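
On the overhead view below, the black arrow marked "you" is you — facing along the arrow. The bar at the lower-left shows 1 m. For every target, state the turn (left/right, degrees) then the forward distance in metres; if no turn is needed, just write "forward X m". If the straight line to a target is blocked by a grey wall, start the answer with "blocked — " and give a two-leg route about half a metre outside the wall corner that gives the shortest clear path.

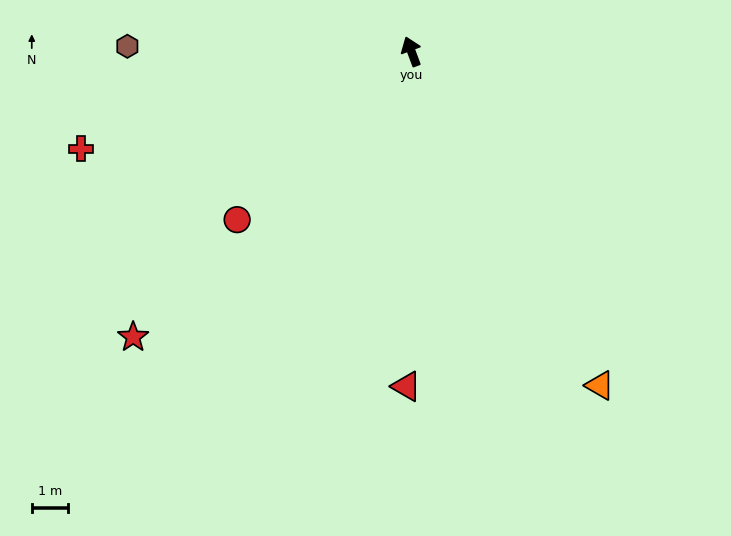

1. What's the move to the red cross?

turn left 86°, forward 9.6 m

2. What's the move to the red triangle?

turn left 159°, forward 9.3 m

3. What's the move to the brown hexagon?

turn left 69°, forward 7.9 m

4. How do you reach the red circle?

turn left 114°, forward 6.7 m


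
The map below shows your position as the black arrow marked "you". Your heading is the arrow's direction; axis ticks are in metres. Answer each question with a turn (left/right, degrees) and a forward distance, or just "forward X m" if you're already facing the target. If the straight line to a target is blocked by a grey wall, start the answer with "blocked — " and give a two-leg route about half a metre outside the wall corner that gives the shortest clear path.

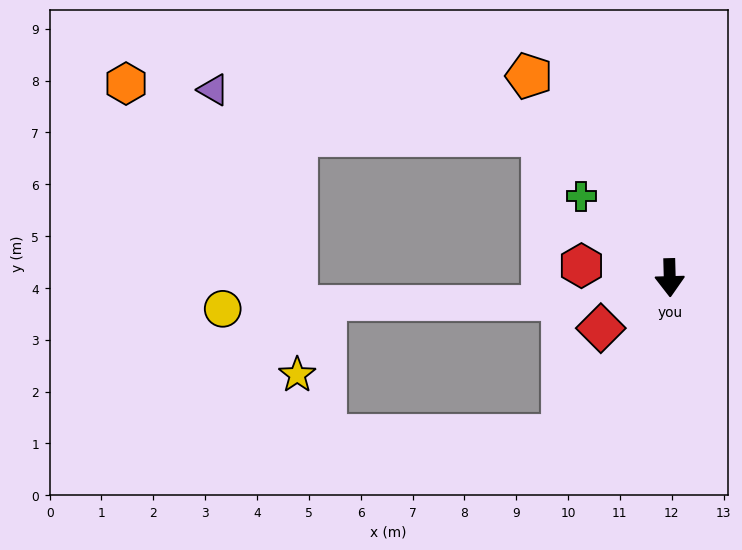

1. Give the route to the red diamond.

turn right 55°, forward 1.6 m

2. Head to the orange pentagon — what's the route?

turn right 147°, forward 4.7 m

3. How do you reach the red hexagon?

turn right 99°, forward 1.7 m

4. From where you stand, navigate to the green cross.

turn right 134°, forward 2.3 m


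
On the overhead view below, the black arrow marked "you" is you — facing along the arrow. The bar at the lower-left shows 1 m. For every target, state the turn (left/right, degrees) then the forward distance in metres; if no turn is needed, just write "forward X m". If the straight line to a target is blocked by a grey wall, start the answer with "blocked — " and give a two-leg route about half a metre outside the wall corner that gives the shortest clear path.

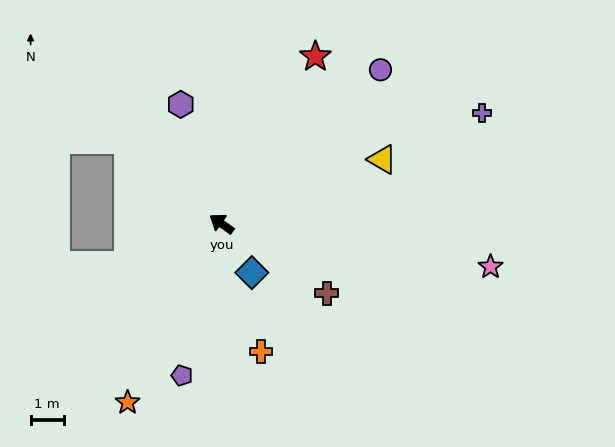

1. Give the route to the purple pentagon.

turn left 111°, forward 4.7 m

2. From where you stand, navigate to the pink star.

turn right 154°, forward 8.2 m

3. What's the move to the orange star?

turn left 97°, forward 6.1 m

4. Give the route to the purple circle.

turn right 101°, forward 6.6 m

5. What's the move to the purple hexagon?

turn right 36°, forward 3.8 m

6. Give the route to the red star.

turn right 84°, forward 5.8 m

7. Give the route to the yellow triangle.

turn right 123°, forward 5.2 m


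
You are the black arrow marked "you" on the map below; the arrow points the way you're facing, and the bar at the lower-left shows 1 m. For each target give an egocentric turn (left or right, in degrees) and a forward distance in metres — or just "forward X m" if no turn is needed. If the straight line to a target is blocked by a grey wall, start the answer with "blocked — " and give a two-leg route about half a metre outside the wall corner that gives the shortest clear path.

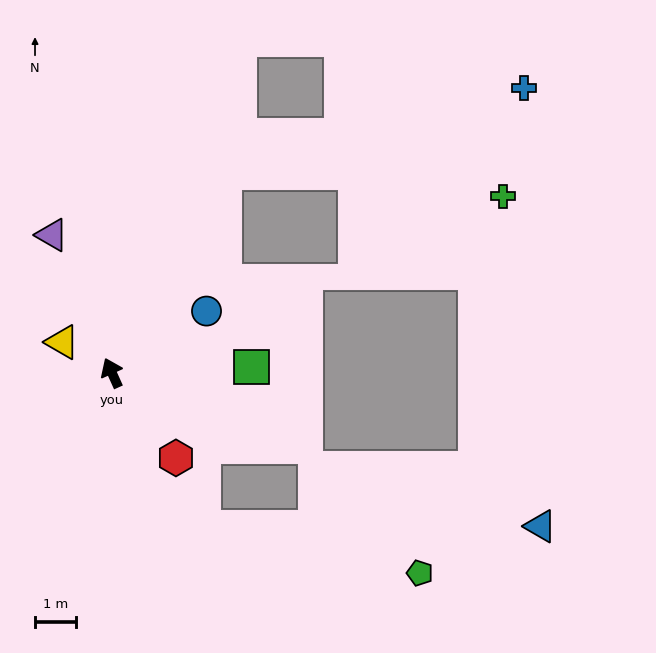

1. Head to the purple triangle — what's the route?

forward 3.7 m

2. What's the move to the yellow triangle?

turn left 34°, forward 1.4 m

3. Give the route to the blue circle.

turn right 81°, forward 2.8 m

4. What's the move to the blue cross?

blocked — turn right 54°, forward 5.6 m, then turn right 44°, forward 7.6 m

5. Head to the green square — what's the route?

turn right 112°, forward 3.4 m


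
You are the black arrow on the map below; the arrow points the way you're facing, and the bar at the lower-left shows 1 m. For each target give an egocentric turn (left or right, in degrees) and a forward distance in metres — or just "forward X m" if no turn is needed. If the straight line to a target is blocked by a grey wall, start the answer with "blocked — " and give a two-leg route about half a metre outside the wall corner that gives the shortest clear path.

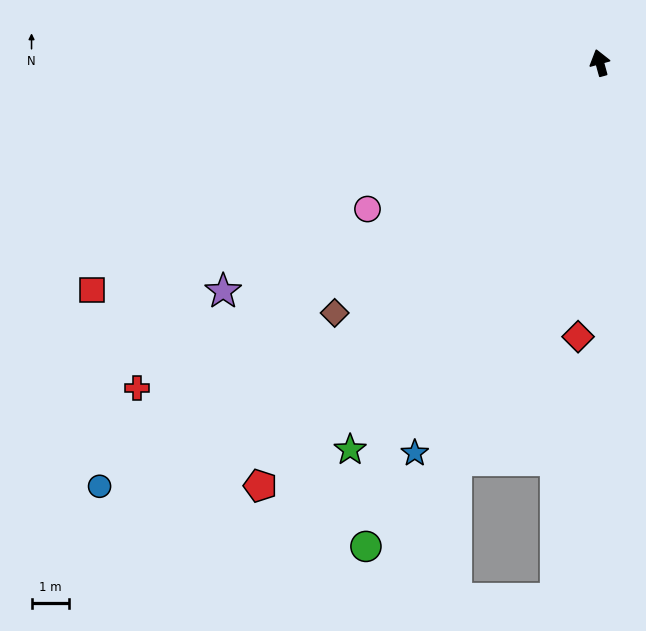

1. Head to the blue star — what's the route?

turn left 139°, forward 11.7 m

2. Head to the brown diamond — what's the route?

turn left 118°, forward 9.8 m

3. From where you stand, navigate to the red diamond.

turn left 160°, forward 7.4 m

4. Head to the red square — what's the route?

turn left 99°, forward 15.0 m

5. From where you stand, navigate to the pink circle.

turn left 107°, forward 7.4 m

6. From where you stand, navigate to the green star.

turn left 132°, forward 12.4 m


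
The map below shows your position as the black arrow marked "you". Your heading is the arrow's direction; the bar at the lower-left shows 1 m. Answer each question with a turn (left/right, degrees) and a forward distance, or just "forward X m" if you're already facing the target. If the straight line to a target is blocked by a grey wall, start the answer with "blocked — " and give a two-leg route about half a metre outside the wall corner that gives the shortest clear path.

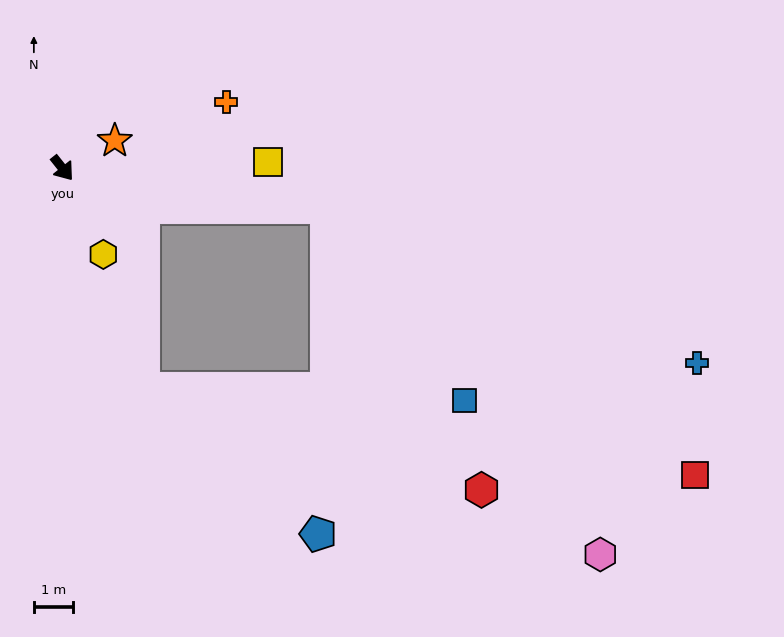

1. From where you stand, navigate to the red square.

blocked — turn left 43°, forward 6.9 m, then turn right 28°, forward 11.7 m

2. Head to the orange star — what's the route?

turn left 79°, forward 1.5 m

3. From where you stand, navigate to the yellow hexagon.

turn right 13°, forward 2.4 m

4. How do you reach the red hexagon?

blocked — turn left 43°, forward 6.9 m, then turn right 53°, forward 8.2 m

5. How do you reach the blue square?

blocked — turn left 43°, forward 6.9 m, then turn right 46°, forward 6.1 m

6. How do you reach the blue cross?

blocked — turn left 43°, forward 6.9 m, then turn right 14°, forward 10.3 m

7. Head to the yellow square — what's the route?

turn left 53°, forward 5.3 m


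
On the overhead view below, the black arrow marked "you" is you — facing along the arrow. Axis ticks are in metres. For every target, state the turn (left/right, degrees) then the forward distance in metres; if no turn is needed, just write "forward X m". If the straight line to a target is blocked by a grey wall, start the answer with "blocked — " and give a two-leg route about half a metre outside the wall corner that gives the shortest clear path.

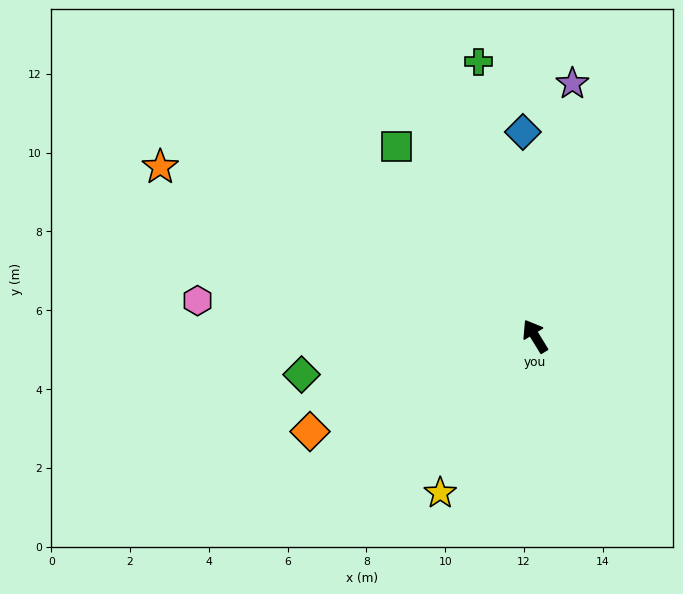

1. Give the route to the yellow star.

turn left 117°, forward 4.7 m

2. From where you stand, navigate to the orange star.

turn left 34°, forward 10.4 m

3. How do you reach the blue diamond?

turn right 28°, forward 5.2 m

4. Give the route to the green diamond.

turn left 68°, forward 6.0 m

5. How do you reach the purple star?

turn right 40°, forward 6.5 m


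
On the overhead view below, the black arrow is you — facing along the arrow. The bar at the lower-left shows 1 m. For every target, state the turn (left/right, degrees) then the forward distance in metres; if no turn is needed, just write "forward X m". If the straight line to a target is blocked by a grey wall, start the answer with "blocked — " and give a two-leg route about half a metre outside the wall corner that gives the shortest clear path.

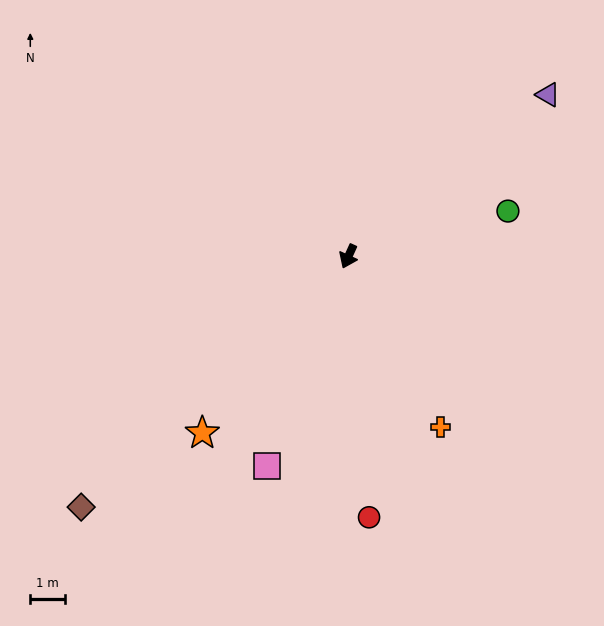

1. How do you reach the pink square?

turn left 3°, forward 6.5 m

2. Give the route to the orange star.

turn right 15°, forward 6.6 m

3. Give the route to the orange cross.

turn left 53°, forward 5.6 m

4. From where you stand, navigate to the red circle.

turn left 29°, forward 7.5 m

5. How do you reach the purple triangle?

turn left 153°, forward 7.4 m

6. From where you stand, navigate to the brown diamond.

turn right 22°, forward 10.5 m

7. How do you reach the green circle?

turn left 130°, forward 4.8 m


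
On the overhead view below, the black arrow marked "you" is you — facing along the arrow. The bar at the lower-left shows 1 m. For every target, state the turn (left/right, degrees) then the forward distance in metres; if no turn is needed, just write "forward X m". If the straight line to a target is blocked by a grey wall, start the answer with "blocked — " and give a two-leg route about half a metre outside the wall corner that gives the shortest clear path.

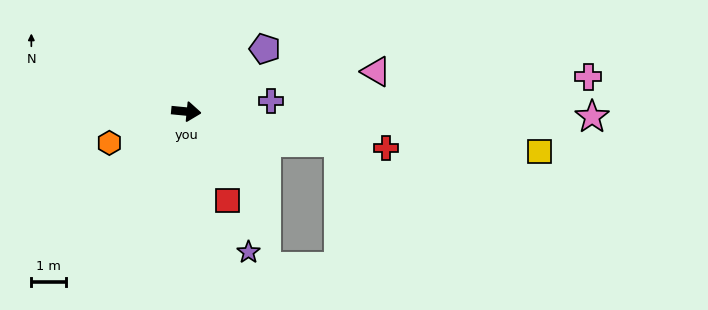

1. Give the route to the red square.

turn right 60°, forward 2.8 m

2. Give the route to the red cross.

turn right 5°, forward 5.8 m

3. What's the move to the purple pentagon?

turn left 44°, forward 2.9 m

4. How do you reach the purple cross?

turn left 13°, forward 2.4 m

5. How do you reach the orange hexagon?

turn right 152°, forward 2.4 m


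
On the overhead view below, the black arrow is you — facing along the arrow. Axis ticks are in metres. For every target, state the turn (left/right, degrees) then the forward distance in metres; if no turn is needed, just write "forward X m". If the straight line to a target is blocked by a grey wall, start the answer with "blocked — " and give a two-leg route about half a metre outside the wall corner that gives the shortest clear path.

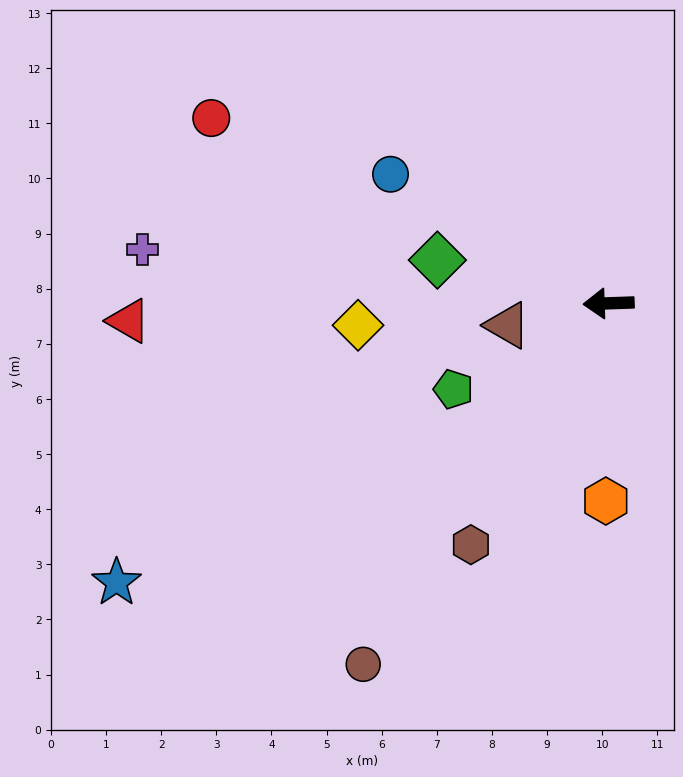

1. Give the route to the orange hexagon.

turn left 87°, forward 3.6 m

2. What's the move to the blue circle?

turn right 33°, forward 4.6 m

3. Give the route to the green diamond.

turn right 16°, forward 3.2 m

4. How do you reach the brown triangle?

turn left 10°, forward 1.9 m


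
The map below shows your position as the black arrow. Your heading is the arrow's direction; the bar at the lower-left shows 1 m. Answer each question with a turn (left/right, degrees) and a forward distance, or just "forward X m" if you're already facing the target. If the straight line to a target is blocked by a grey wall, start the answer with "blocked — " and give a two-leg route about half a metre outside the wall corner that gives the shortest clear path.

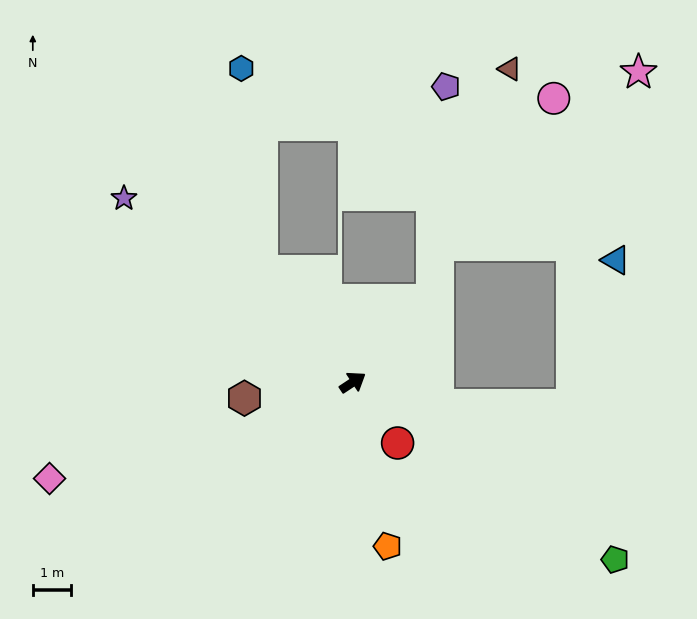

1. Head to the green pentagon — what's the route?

turn right 68°, forward 8.4 m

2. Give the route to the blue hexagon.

blocked — turn left 96°, forward 3.8 m, then turn right 34°, forward 5.4 m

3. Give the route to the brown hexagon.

turn left 155°, forward 2.9 m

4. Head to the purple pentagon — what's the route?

blocked — turn left 12°, forward 3.0 m, then turn left 41°, forward 5.7 m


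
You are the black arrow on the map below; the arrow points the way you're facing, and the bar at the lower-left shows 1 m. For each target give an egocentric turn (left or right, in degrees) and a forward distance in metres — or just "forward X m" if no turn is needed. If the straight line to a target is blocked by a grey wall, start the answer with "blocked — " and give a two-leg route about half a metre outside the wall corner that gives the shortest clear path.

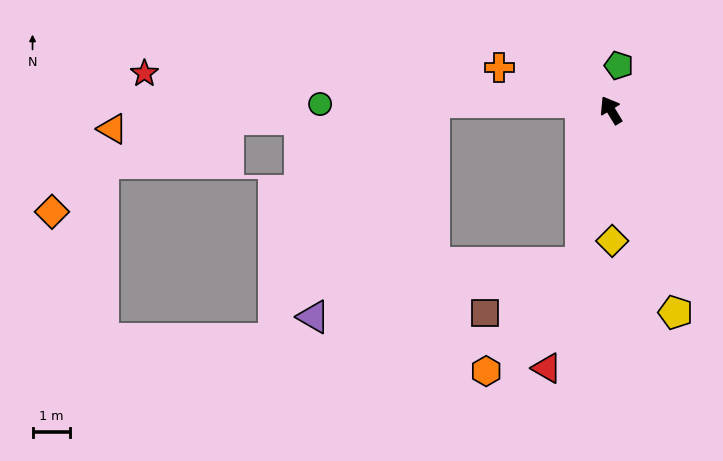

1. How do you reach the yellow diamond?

turn left 149°, forward 3.5 m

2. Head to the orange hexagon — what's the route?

blocked — turn left 138°, forward 4.2 m, then turn right 30°, forward 3.9 m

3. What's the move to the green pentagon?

turn right 41°, forward 1.2 m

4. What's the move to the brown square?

blocked — turn left 138°, forward 4.2 m, then turn right 52°, forward 2.9 m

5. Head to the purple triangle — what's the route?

blocked — turn left 138°, forward 4.2 m, then turn right 68°, forward 7.3 m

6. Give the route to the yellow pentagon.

turn left 166°, forward 5.7 m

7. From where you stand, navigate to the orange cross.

turn left 38°, forward 3.2 m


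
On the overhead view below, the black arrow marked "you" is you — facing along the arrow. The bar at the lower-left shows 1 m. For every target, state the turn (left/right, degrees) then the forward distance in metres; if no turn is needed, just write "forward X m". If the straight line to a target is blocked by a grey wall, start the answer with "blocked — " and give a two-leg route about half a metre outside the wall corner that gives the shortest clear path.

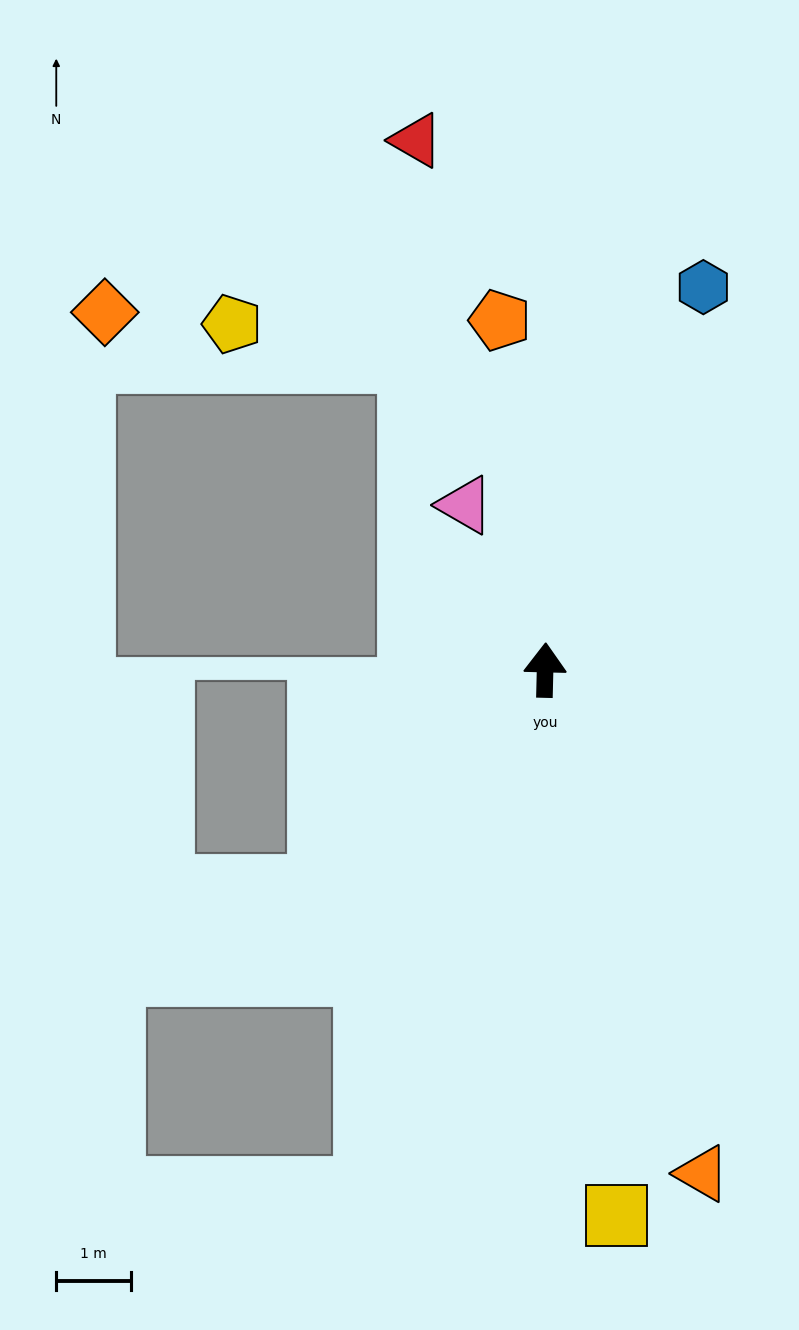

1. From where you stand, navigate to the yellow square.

turn right 171°, forward 7.3 m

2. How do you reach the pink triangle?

turn left 27°, forward 2.4 m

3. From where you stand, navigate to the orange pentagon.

turn left 9°, forward 4.7 m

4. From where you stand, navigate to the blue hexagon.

turn right 21°, forward 5.5 m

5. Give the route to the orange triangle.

turn right 161°, forward 7.0 m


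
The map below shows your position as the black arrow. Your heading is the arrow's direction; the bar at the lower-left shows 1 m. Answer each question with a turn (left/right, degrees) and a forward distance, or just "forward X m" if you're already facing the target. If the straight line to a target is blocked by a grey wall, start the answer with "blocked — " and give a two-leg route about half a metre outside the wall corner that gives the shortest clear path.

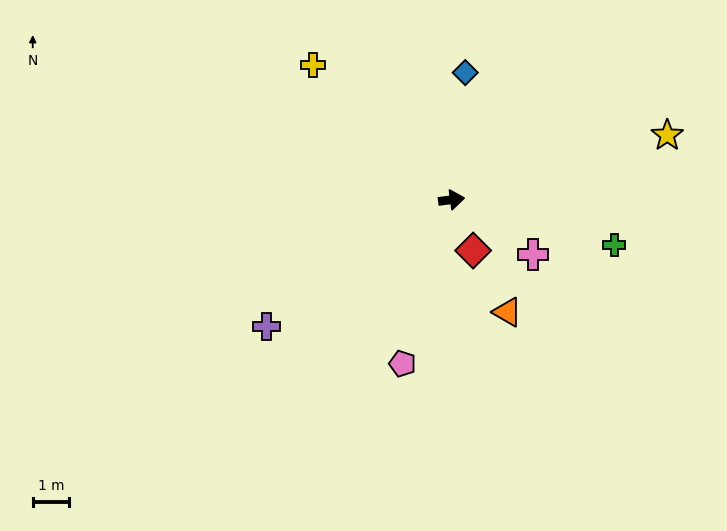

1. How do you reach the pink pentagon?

turn right 114°, forward 4.7 m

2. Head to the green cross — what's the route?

turn right 23°, forward 4.7 m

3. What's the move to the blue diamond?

turn left 76°, forward 3.5 m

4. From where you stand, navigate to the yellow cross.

turn left 128°, forward 5.3 m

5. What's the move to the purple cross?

turn right 153°, forward 6.2 m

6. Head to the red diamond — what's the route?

turn right 74°, forward 1.5 m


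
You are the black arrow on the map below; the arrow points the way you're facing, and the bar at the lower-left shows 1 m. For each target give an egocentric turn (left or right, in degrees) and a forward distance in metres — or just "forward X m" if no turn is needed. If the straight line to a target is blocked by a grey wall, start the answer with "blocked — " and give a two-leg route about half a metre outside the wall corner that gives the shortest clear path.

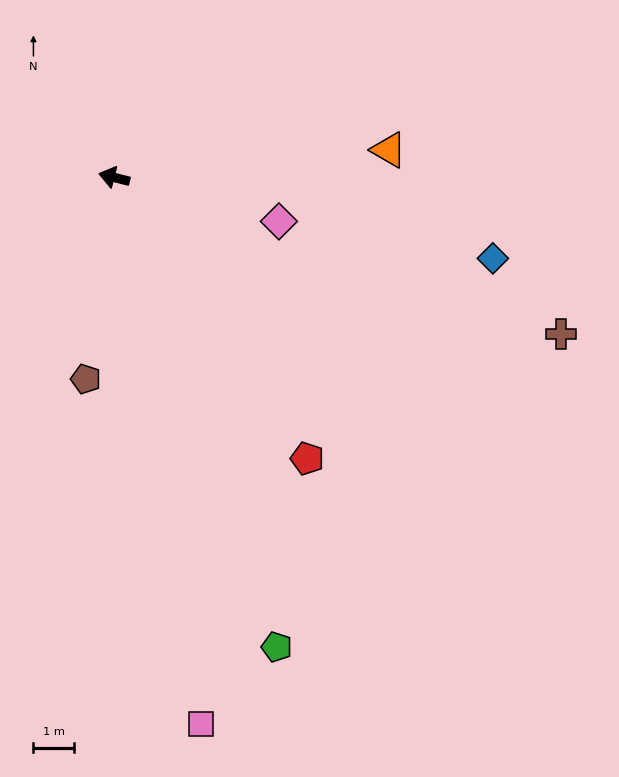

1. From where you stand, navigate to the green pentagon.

turn left 123°, forward 12.3 m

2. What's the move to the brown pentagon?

turn left 96°, forward 5.0 m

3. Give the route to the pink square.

turn left 113°, forward 13.7 m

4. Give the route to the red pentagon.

turn left 139°, forward 8.4 m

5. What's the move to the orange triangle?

turn right 160°, forward 6.8 m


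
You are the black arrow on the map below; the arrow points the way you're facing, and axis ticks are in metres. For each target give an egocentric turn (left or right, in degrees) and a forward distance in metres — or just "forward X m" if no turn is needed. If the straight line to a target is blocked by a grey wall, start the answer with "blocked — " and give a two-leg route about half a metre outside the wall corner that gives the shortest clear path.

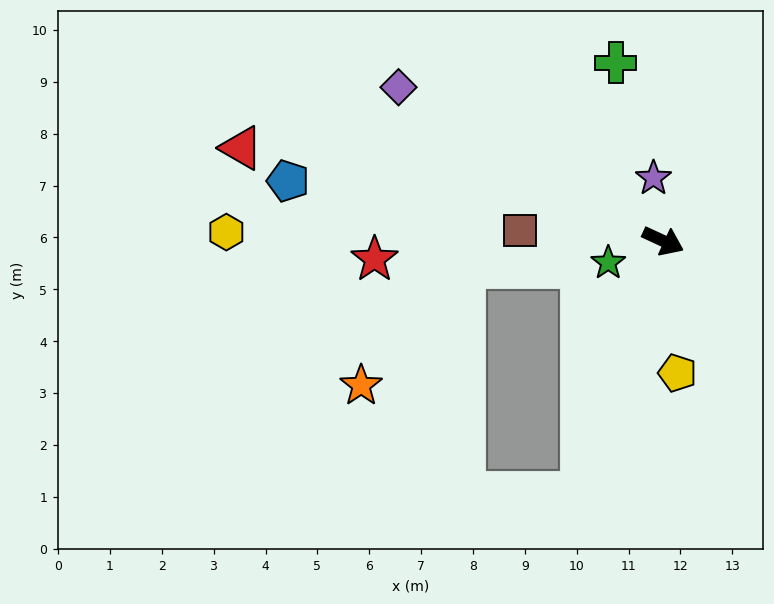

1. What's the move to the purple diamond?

turn left 175°, forward 5.9 m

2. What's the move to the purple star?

turn left 124°, forward 1.2 m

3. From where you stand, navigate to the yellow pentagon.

turn right 59°, forward 2.6 m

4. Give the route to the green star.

turn right 134°, forward 1.1 m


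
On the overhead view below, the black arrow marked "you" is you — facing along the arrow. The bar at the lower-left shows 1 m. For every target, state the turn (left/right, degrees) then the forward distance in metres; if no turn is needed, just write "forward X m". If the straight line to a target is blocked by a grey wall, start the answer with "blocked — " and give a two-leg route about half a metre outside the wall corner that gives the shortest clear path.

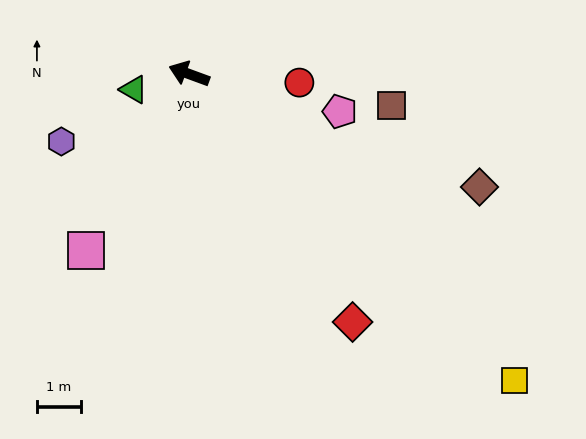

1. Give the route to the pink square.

turn left 80°, forward 4.6 m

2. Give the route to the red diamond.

turn left 144°, forward 6.7 m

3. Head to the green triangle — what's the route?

turn left 36°, forward 1.3 m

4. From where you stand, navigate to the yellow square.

turn left 157°, forward 10.1 m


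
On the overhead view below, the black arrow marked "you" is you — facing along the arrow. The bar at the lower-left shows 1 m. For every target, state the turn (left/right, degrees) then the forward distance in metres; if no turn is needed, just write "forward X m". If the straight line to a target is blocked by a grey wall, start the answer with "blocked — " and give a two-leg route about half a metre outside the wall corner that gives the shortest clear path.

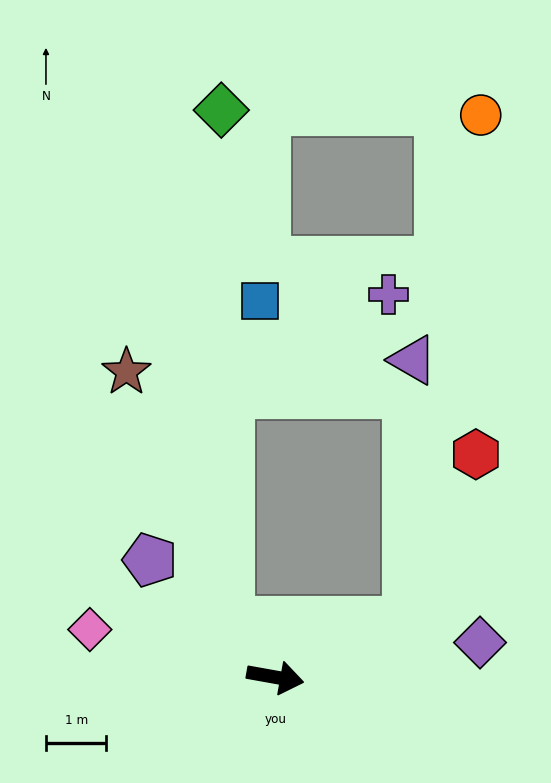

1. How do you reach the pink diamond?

turn left 176°, forward 3.2 m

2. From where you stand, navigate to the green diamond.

blocked — turn left 140°, forward 1.2 m, then turn right 39°, forward 8.5 m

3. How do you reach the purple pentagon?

turn left 147°, forward 2.8 m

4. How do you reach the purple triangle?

blocked — turn left 33°, forward 2.4 m, then turn left 66°, forward 4.3 m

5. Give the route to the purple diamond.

turn left 20°, forward 3.4 m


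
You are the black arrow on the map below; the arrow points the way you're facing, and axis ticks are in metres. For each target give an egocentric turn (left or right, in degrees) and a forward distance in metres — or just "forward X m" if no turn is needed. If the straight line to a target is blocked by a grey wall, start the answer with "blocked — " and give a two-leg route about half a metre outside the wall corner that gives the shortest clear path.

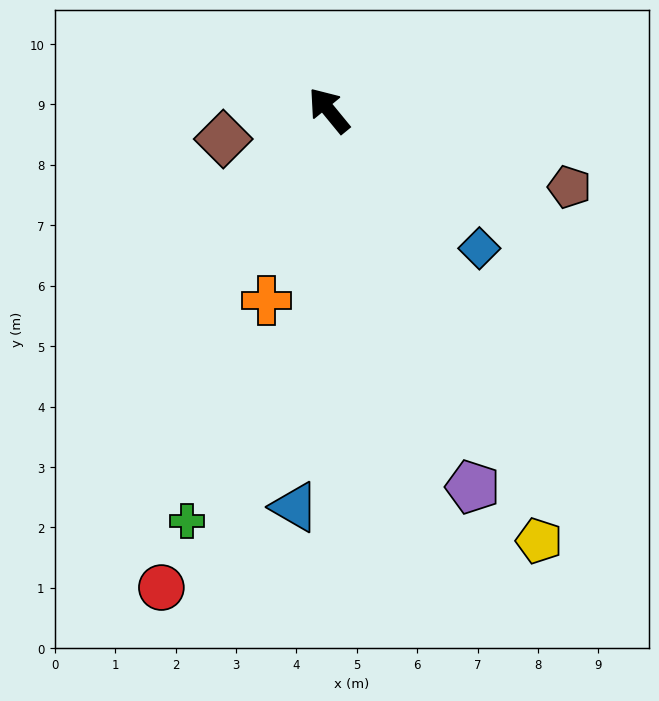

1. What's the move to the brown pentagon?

turn right 147°, forward 4.2 m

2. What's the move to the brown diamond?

turn left 66°, forward 1.8 m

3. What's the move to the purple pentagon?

turn left 162°, forward 6.7 m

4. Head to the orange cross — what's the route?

turn left 122°, forward 3.3 m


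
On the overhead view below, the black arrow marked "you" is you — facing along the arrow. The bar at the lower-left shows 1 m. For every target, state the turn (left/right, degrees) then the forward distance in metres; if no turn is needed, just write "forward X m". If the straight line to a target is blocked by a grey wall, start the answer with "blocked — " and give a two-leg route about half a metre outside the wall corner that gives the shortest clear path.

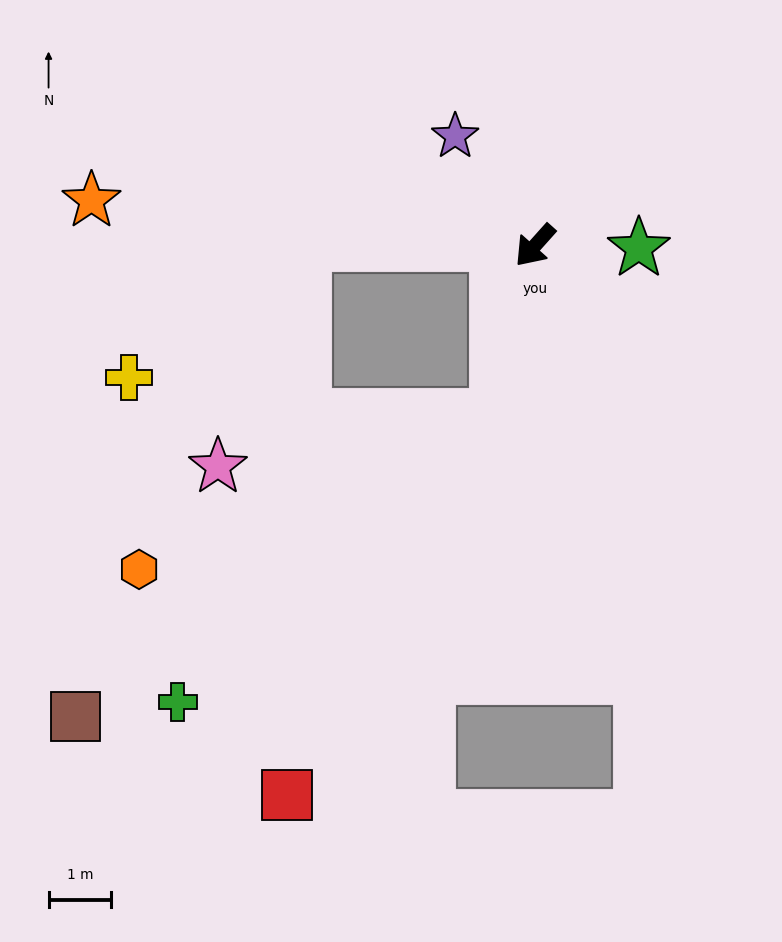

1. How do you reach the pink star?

blocked — turn left 29°, forward 2.8 m, then turn right 67°, forward 4.5 m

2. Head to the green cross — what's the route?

blocked — turn left 29°, forward 2.8 m, then turn right 35°, forward 6.8 m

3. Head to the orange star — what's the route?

turn right 54°, forward 7.1 m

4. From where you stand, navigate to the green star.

turn left 130°, forward 1.7 m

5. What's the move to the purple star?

turn right 102°, forward 2.2 m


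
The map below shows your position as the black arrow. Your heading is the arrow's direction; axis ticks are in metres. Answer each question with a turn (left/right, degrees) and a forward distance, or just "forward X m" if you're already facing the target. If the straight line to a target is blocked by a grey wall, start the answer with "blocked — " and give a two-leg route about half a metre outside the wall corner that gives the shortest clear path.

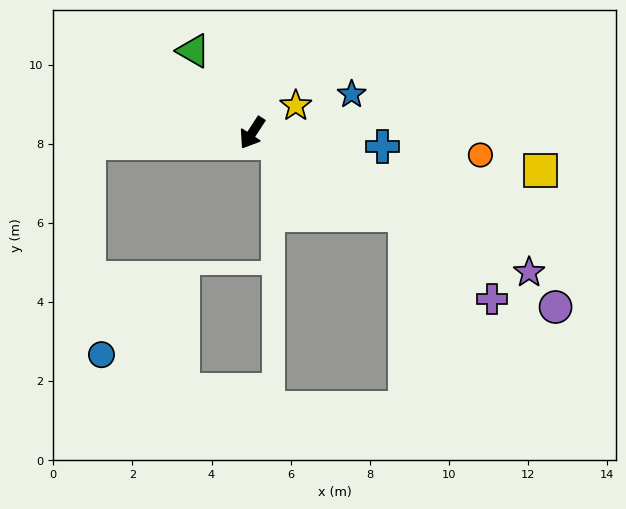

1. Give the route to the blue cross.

turn left 117°, forward 3.3 m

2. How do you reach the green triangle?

turn right 111°, forward 2.6 m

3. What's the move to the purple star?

turn left 96°, forward 7.8 m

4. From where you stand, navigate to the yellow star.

turn left 155°, forward 1.3 m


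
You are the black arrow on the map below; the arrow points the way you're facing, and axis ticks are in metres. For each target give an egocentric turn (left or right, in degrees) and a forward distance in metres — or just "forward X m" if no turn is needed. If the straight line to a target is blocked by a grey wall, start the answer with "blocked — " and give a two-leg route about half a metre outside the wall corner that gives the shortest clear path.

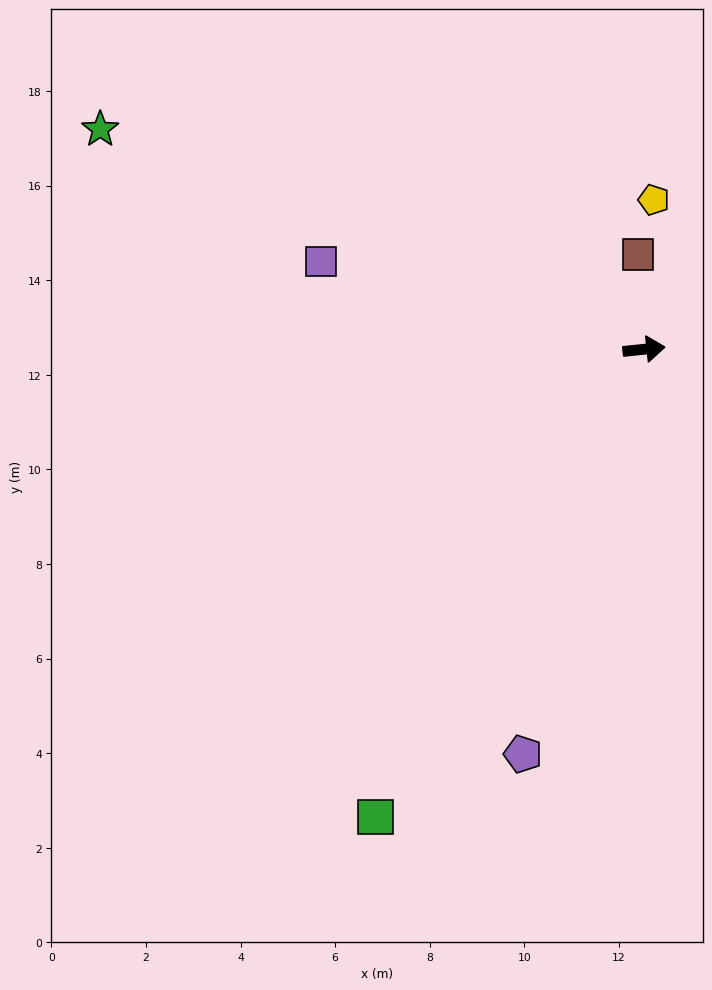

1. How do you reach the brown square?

turn left 88°, forward 2.0 m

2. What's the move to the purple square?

turn left 159°, forward 7.1 m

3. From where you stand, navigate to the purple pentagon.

turn right 113°, forward 8.9 m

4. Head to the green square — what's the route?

turn right 126°, forward 11.4 m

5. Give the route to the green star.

turn left 152°, forward 12.4 m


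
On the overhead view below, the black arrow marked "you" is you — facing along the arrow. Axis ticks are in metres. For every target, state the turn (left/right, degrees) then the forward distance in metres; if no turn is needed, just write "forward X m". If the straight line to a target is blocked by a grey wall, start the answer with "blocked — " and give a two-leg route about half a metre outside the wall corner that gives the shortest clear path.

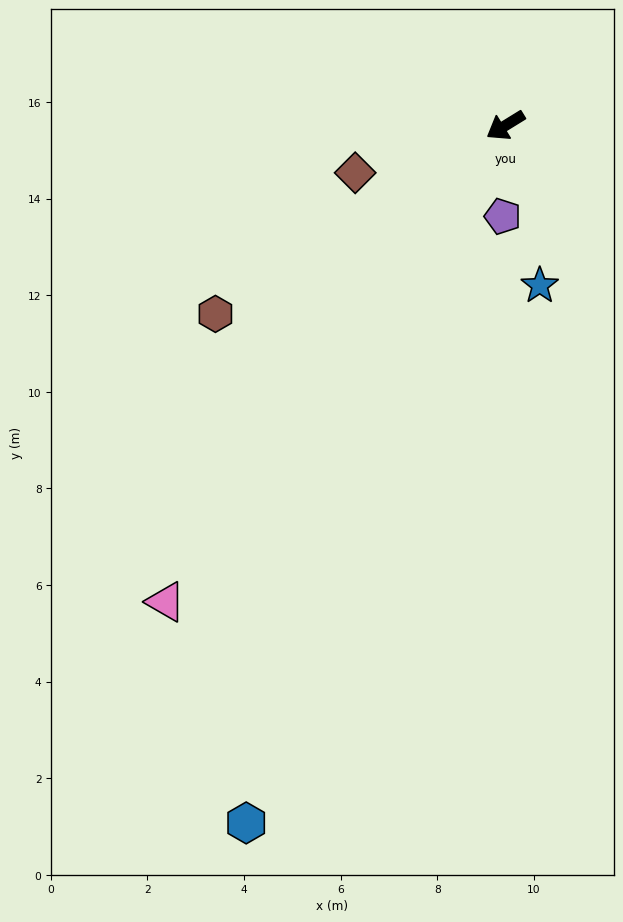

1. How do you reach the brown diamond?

turn right 14°, forward 3.3 m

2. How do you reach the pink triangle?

turn left 23°, forward 12.1 m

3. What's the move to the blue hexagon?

turn left 38°, forward 15.4 m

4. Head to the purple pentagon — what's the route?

turn left 57°, forward 1.9 m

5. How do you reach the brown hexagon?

forward 7.2 m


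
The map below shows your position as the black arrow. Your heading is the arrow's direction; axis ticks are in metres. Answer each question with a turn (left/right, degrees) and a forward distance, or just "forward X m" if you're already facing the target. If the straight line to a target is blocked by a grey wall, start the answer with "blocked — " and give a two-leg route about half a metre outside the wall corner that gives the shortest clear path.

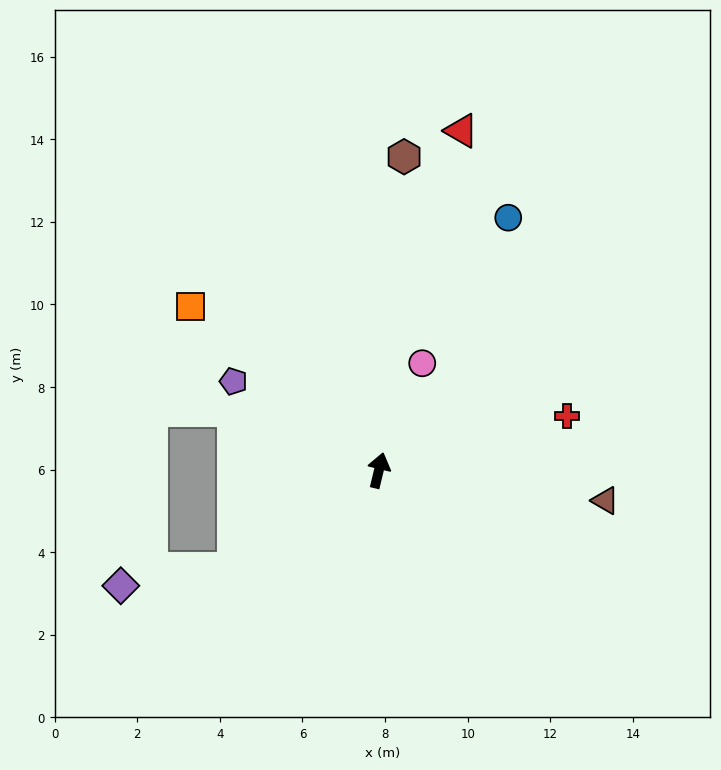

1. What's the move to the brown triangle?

turn right 84°, forward 5.5 m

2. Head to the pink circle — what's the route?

turn right 8°, forward 2.8 m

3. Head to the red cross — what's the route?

turn right 60°, forward 4.7 m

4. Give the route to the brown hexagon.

turn left 9°, forward 7.6 m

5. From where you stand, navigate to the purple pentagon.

turn left 72°, forward 4.1 m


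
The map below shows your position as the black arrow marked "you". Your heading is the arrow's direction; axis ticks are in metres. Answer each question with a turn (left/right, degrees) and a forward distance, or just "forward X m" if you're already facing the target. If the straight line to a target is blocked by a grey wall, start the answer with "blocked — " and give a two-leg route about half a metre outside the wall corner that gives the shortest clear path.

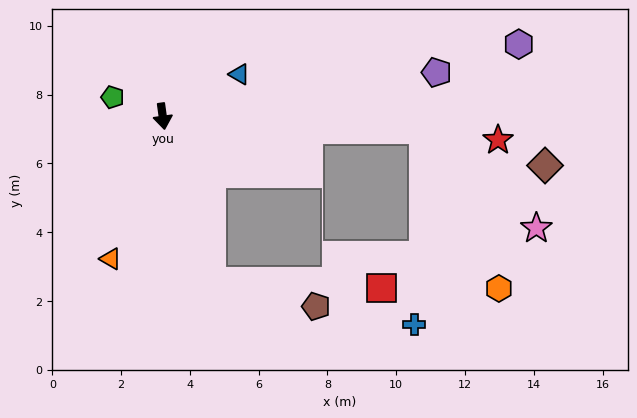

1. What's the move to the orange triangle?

turn right 28°, forward 4.4 m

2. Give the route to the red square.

blocked — turn left 9°, forward 5.0 m, then turn left 71°, forward 4.9 m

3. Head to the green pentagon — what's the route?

turn right 119°, forward 1.6 m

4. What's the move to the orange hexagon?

blocked — turn left 79°, forward 7.6 m, then turn right 61°, forward 5.1 m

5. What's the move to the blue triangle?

turn left 111°, forward 2.5 m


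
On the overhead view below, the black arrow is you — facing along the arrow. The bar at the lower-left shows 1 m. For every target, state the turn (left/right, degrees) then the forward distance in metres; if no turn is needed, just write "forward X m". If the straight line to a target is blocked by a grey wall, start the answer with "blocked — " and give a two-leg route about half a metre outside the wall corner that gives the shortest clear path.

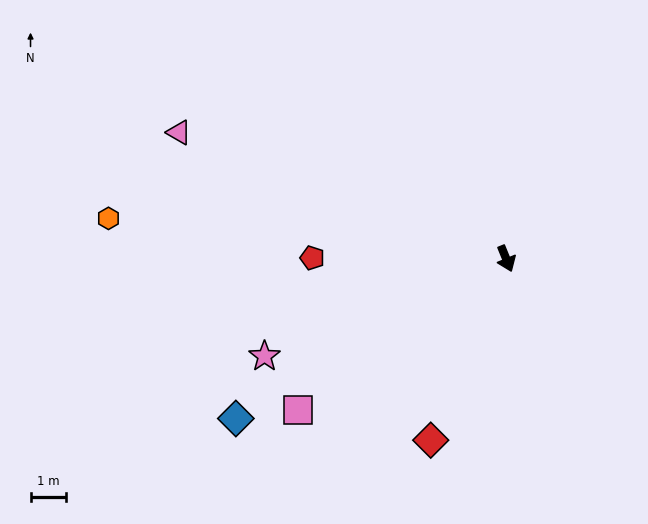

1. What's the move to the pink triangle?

turn right 133°, forward 9.9 m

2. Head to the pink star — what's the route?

turn right 90°, forward 7.4 m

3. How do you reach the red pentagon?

turn right 112°, forward 5.5 m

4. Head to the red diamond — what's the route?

turn right 45°, forward 5.6 m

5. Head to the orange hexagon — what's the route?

turn right 118°, forward 11.3 m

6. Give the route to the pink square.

turn right 76°, forward 7.3 m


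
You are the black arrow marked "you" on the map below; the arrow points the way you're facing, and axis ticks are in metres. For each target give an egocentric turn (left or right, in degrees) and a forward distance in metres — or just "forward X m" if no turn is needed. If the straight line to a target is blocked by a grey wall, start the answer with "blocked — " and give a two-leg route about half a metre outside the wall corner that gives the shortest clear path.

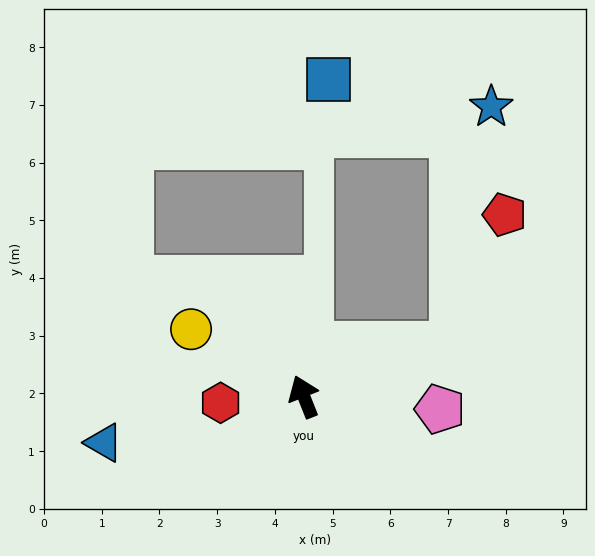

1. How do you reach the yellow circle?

turn left 38°, forward 2.3 m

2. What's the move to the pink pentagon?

turn right 117°, forward 2.4 m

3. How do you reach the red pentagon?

blocked — turn right 93°, forward 2.7 m, then turn left 50°, forward 2.4 m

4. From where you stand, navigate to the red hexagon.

turn left 73°, forward 1.4 m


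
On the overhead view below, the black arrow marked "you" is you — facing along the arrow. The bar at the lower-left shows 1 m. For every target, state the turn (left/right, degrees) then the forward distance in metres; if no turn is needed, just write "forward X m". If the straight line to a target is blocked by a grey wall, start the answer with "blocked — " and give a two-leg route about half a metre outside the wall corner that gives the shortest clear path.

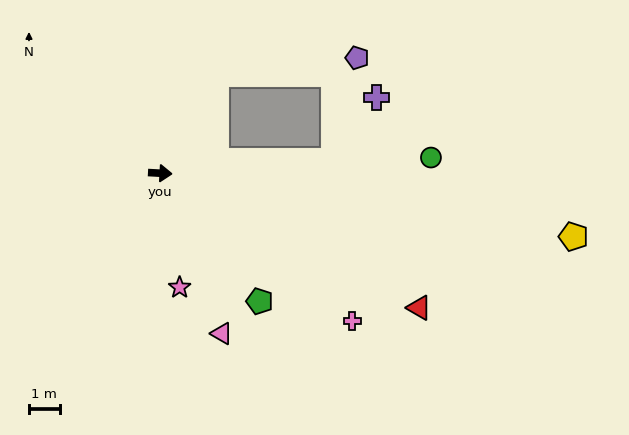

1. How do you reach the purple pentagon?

blocked — turn left 64°, forward 3.7 m, then turn right 54°, forward 4.7 m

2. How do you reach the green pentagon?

turn right 49°, forward 5.3 m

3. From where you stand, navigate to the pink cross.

turn right 34°, forward 7.9 m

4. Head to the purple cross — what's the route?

blocked — turn left 7°, forward 5.7 m, then turn left 52°, forward 2.5 m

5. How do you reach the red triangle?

turn right 24°, forward 9.6 m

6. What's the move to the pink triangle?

turn right 66°, forward 5.6 m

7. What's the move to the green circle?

turn left 6°, forward 8.9 m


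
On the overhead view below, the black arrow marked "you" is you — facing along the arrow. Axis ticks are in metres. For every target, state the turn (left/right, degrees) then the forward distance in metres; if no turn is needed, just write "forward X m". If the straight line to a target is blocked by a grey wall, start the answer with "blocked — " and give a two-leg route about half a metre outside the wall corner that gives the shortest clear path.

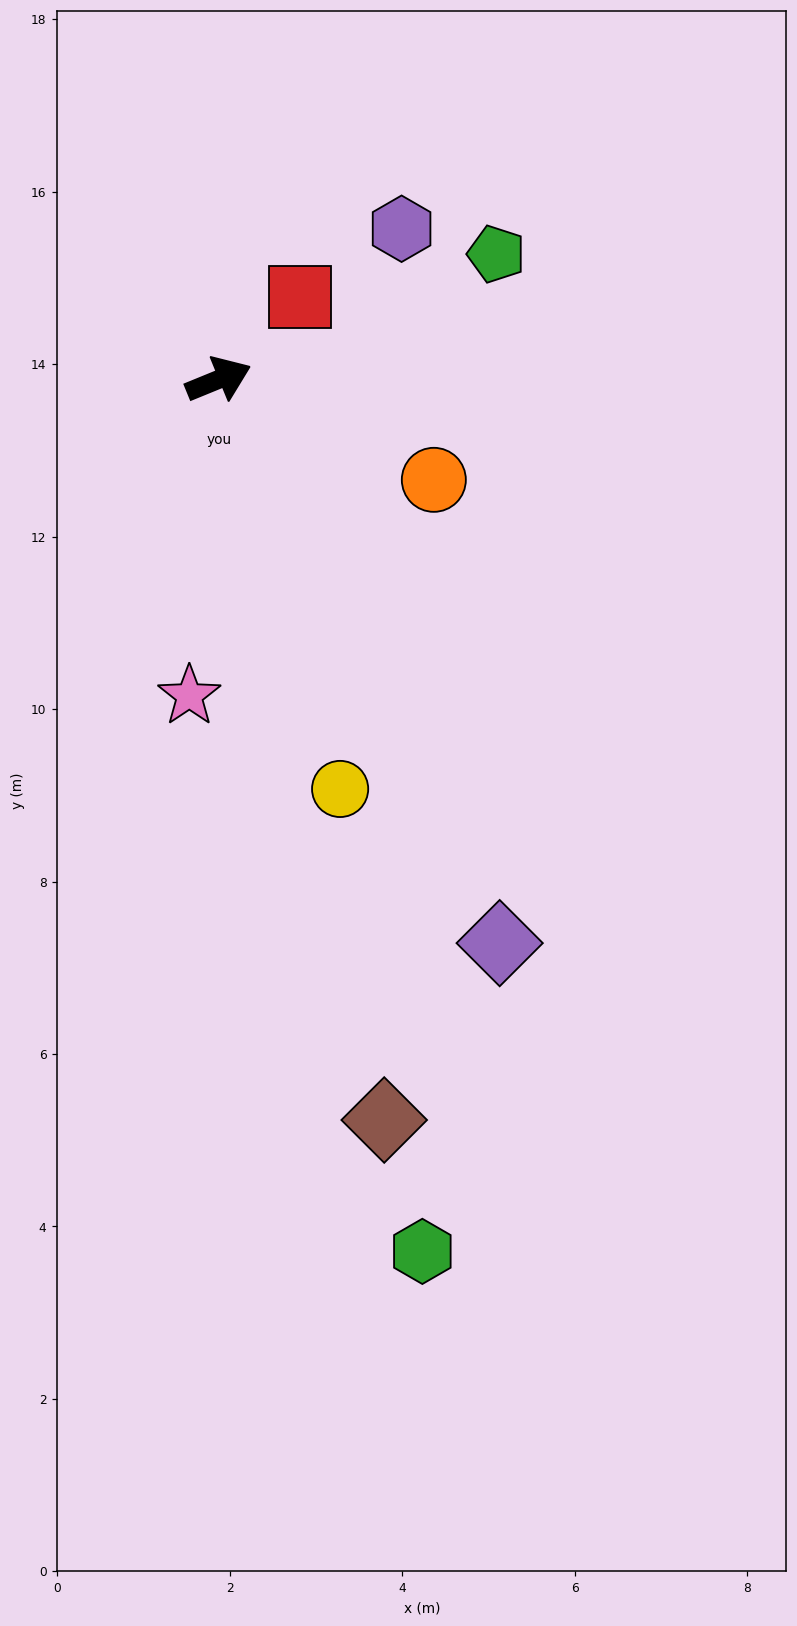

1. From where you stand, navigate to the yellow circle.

turn right 96°, forward 5.0 m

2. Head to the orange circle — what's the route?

turn right 47°, forward 2.8 m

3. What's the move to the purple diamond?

turn right 86°, forward 7.3 m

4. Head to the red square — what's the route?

turn left 23°, forward 1.3 m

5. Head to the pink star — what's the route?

turn right 118°, forward 3.7 m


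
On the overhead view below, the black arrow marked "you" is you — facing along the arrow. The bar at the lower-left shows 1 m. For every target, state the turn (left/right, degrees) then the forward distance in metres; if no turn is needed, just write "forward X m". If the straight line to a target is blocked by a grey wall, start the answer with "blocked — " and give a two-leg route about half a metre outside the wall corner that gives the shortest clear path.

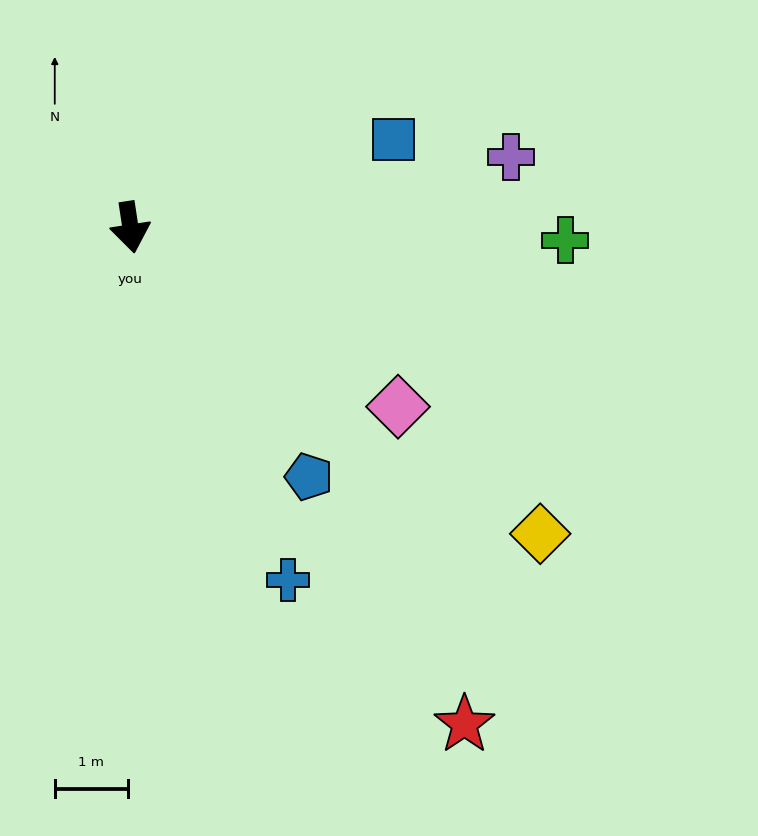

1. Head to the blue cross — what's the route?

turn left 15°, forward 5.3 m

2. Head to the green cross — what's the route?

turn left 80°, forward 5.9 m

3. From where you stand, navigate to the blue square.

turn left 100°, forward 3.8 m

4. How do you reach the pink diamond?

turn left 48°, forward 4.4 m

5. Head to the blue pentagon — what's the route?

turn left 27°, forward 4.2 m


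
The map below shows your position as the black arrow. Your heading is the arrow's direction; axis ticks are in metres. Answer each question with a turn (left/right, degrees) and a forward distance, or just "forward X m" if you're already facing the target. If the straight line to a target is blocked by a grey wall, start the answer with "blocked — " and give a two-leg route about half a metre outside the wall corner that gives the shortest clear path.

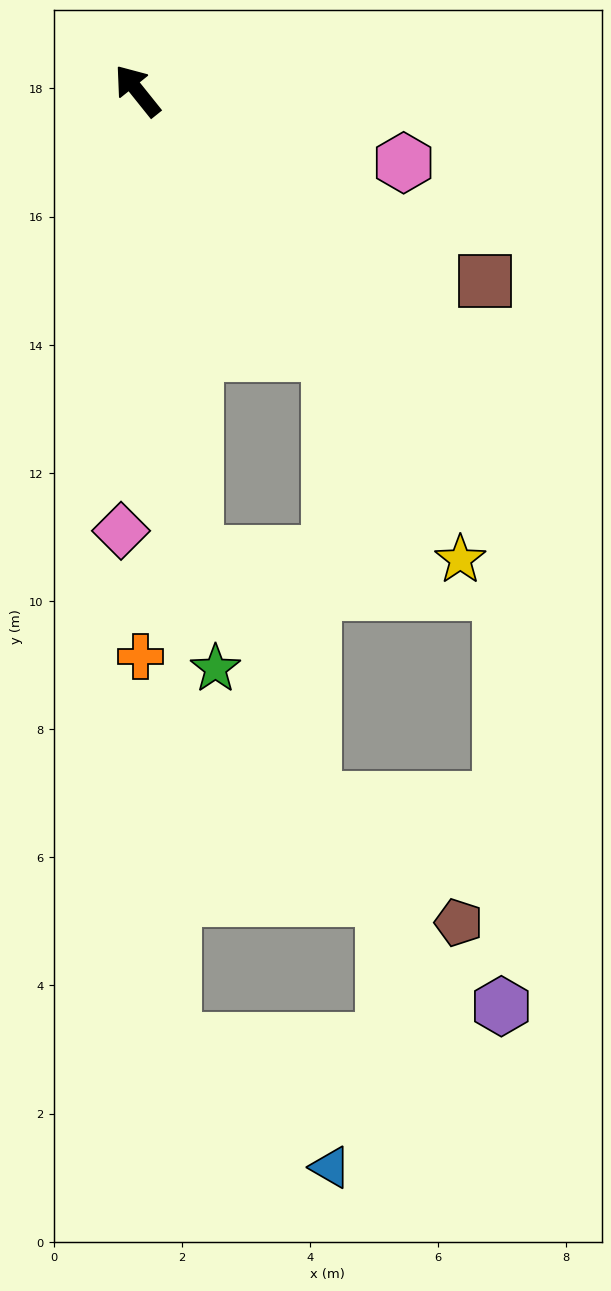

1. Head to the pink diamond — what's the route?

turn left 139°, forward 6.9 m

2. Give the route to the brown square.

turn right 157°, forward 6.2 m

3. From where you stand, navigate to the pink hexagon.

turn right 144°, forward 4.3 m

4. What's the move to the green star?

turn left 149°, forward 9.1 m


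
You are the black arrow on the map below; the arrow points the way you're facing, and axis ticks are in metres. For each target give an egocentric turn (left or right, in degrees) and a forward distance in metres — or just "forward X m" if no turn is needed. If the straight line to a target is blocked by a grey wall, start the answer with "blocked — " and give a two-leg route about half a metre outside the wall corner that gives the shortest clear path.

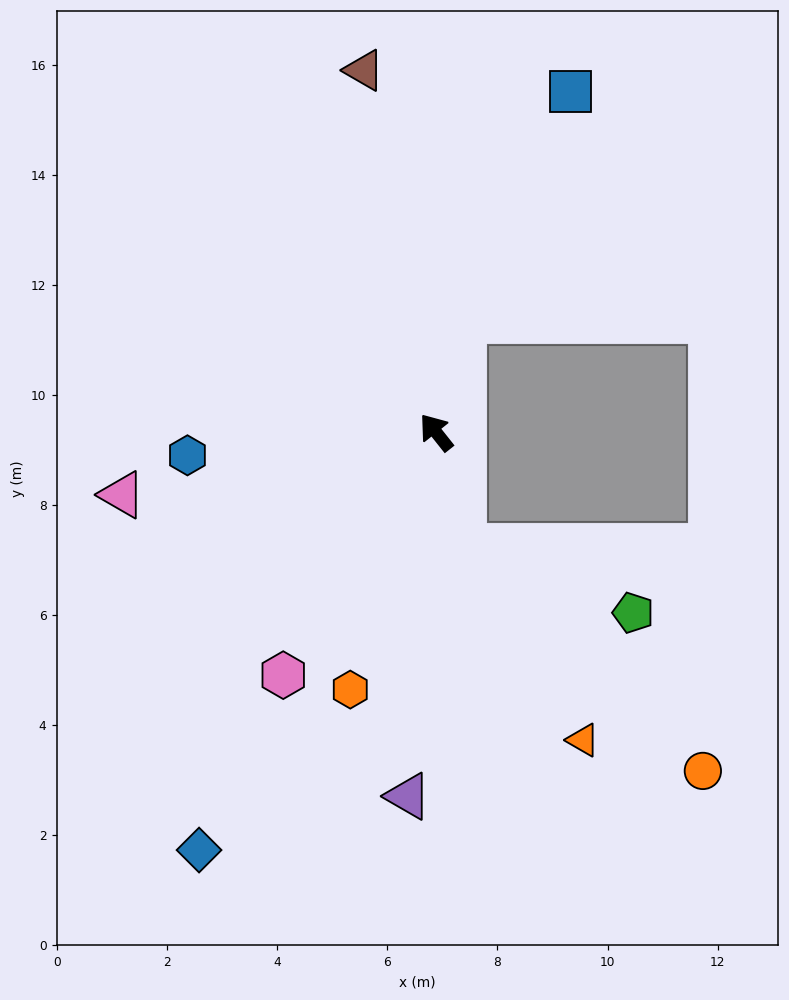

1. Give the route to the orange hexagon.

turn left 123°, forward 4.9 m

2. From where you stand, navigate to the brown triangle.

turn right 27°, forward 6.7 m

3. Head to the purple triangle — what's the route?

turn left 137°, forward 6.6 m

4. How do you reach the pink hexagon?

turn left 109°, forward 5.2 m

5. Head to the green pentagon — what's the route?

blocked — turn left 155°, forward 2.1 m, then turn left 55°, forward 3.3 m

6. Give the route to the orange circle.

blocked — turn left 155°, forward 2.1 m, then turn left 33°, forward 6.0 m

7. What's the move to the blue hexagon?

turn left 57°, forward 4.5 m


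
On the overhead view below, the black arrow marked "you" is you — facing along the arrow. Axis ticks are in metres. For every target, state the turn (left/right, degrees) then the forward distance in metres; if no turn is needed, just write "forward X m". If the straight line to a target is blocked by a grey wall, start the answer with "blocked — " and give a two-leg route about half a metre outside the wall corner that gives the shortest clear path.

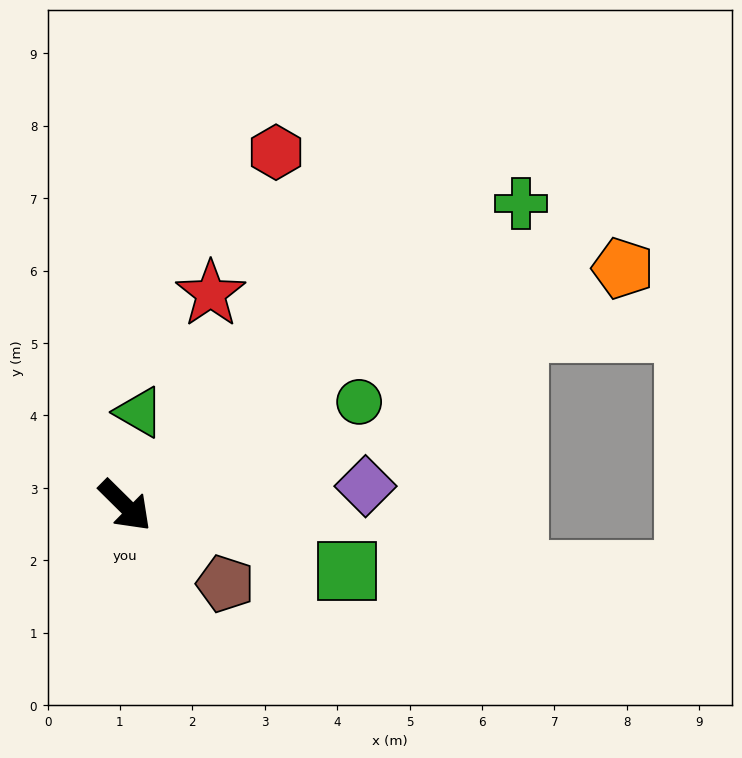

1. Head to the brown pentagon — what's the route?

turn left 7°, forward 1.8 m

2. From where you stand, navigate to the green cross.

turn left 82°, forward 6.9 m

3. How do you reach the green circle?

turn left 69°, forward 3.5 m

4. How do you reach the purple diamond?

turn left 49°, forward 3.3 m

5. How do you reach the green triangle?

turn left 126°, forward 1.3 m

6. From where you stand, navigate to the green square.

turn left 28°, forward 3.2 m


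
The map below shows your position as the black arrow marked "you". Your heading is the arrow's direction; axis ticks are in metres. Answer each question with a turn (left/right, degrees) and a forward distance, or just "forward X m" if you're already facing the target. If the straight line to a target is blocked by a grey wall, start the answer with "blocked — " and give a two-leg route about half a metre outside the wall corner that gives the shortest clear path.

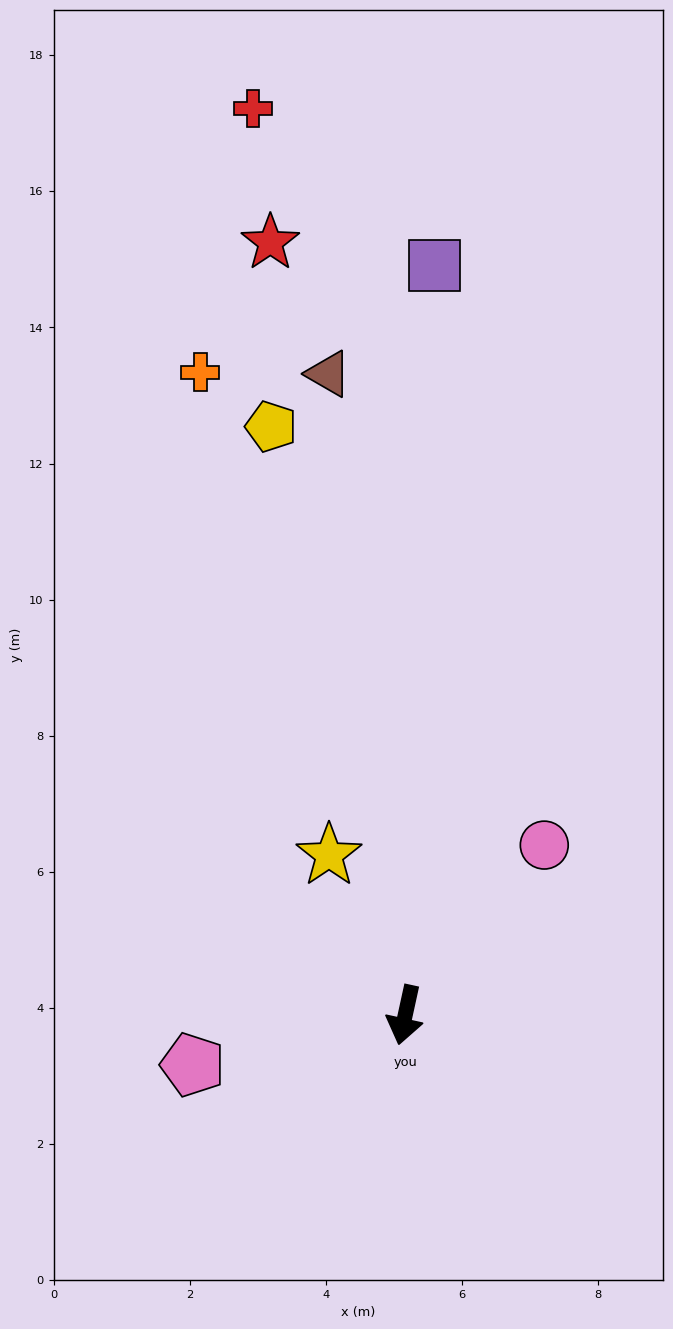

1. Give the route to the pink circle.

turn left 153°, forward 3.2 m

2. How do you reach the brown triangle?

turn right 161°, forward 9.5 m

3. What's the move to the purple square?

turn right 170°, forward 11.0 m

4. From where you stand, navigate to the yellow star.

turn right 142°, forward 2.6 m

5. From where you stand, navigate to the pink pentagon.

turn right 65°, forward 3.2 m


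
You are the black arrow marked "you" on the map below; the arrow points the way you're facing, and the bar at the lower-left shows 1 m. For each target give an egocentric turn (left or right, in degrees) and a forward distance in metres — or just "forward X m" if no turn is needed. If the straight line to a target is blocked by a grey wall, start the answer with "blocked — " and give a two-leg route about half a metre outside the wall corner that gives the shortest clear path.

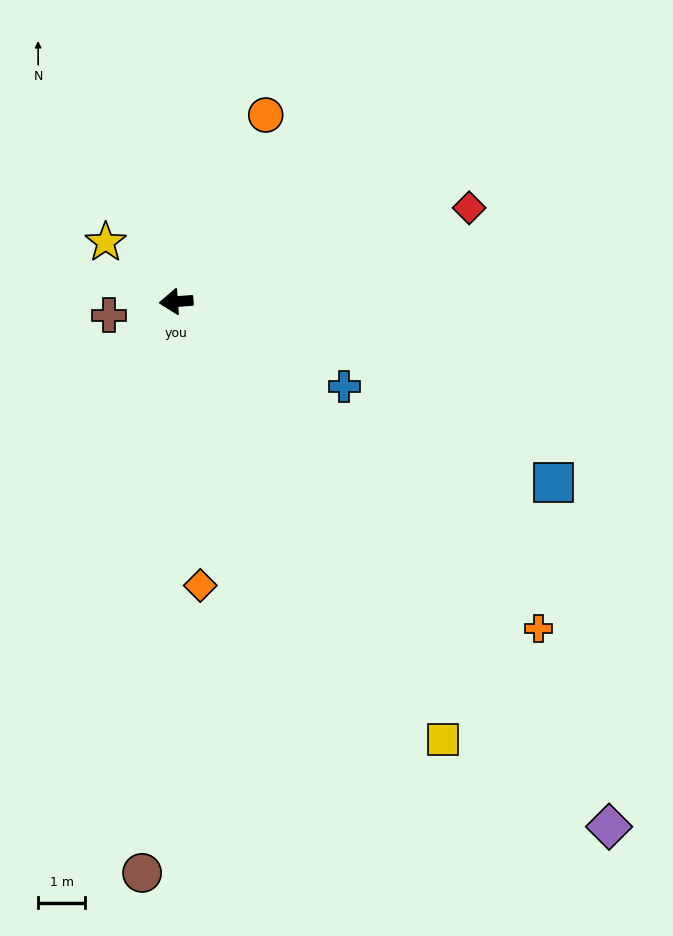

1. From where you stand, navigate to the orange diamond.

turn left 91°, forward 6.1 m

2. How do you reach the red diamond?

turn right 166°, forward 6.6 m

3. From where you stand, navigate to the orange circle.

turn right 120°, forward 4.4 m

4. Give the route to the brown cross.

turn left 7°, forward 1.5 m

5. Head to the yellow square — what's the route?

turn left 117°, forward 10.9 m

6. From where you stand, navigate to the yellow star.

turn right 44°, forward 2.0 m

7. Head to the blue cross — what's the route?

turn left 149°, forward 4.0 m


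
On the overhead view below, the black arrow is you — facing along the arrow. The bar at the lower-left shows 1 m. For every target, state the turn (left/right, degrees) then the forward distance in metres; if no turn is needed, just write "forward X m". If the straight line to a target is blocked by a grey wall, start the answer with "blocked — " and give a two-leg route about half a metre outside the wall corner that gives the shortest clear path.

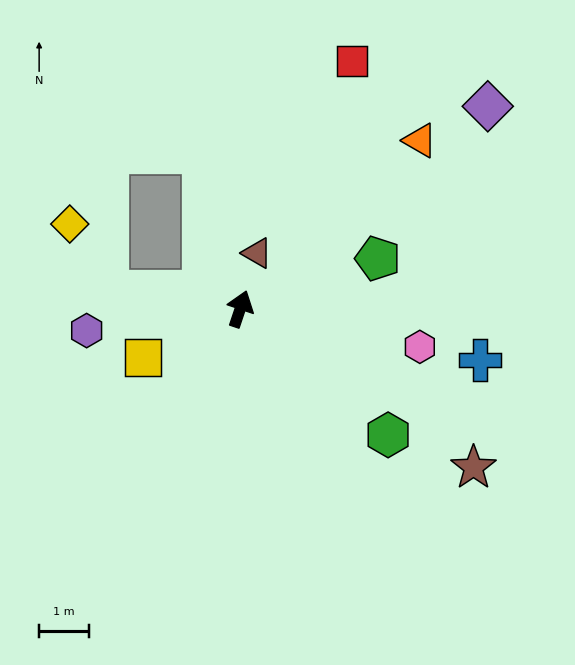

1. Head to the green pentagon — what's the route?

turn right 51°, forward 2.9 m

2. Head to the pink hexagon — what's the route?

turn right 83°, forward 3.7 m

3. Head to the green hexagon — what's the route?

turn right 112°, forward 3.9 m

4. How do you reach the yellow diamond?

blocked — turn left 101°, forward 2.7 m, then turn right 54°, forward 1.5 m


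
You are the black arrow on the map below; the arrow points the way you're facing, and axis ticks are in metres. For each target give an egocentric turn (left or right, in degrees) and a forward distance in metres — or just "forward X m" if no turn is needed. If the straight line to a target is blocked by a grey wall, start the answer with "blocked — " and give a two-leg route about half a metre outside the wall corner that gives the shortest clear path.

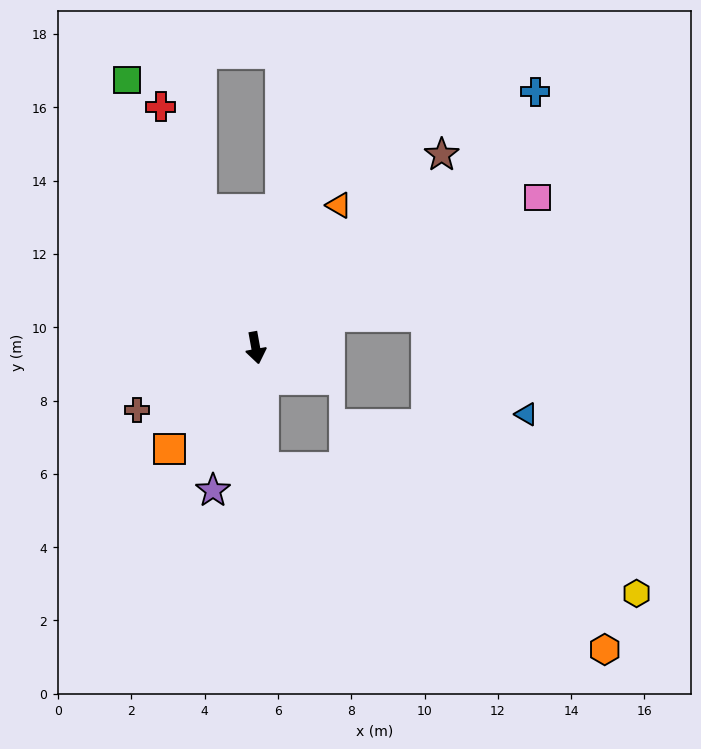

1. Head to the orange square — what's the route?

turn right 51°, forward 3.6 m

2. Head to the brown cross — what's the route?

turn right 73°, forward 3.6 m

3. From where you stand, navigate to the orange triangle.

turn left 140°, forward 4.5 m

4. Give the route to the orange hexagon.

blocked — turn right 7°, forward 3.3 m, then turn left 59°, forward 10.6 m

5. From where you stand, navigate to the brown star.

turn left 126°, forward 7.3 m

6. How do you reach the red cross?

turn right 169°, forward 7.1 m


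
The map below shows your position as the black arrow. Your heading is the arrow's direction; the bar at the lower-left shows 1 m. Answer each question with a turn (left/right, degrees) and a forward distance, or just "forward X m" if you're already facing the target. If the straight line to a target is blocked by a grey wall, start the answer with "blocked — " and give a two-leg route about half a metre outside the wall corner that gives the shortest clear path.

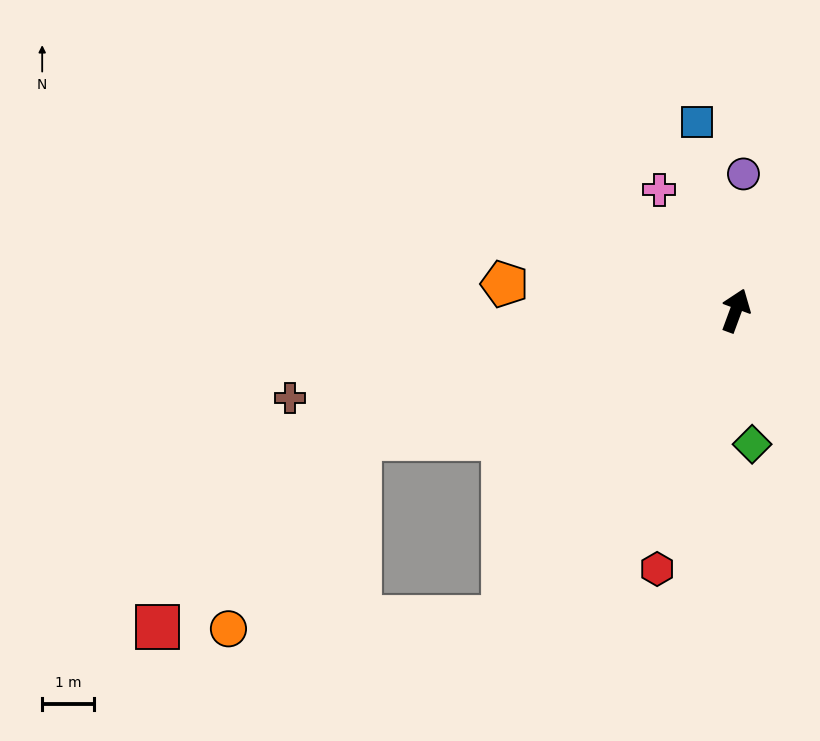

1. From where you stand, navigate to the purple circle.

turn left 17°, forward 2.6 m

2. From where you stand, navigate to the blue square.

turn left 32°, forward 3.7 m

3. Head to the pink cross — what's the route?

turn left 53°, forward 2.8 m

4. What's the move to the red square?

blocked — turn left 129°, forward 7.7 m, then turn left 24°, forward 5.3 m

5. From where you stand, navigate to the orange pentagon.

turn left 104°, forward 4.5 m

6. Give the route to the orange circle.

blocked — turn left 129°, forward 7.7 m, then turn left 37°, forward 4.5 m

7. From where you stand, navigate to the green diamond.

turn right 153°, forward 2.6 m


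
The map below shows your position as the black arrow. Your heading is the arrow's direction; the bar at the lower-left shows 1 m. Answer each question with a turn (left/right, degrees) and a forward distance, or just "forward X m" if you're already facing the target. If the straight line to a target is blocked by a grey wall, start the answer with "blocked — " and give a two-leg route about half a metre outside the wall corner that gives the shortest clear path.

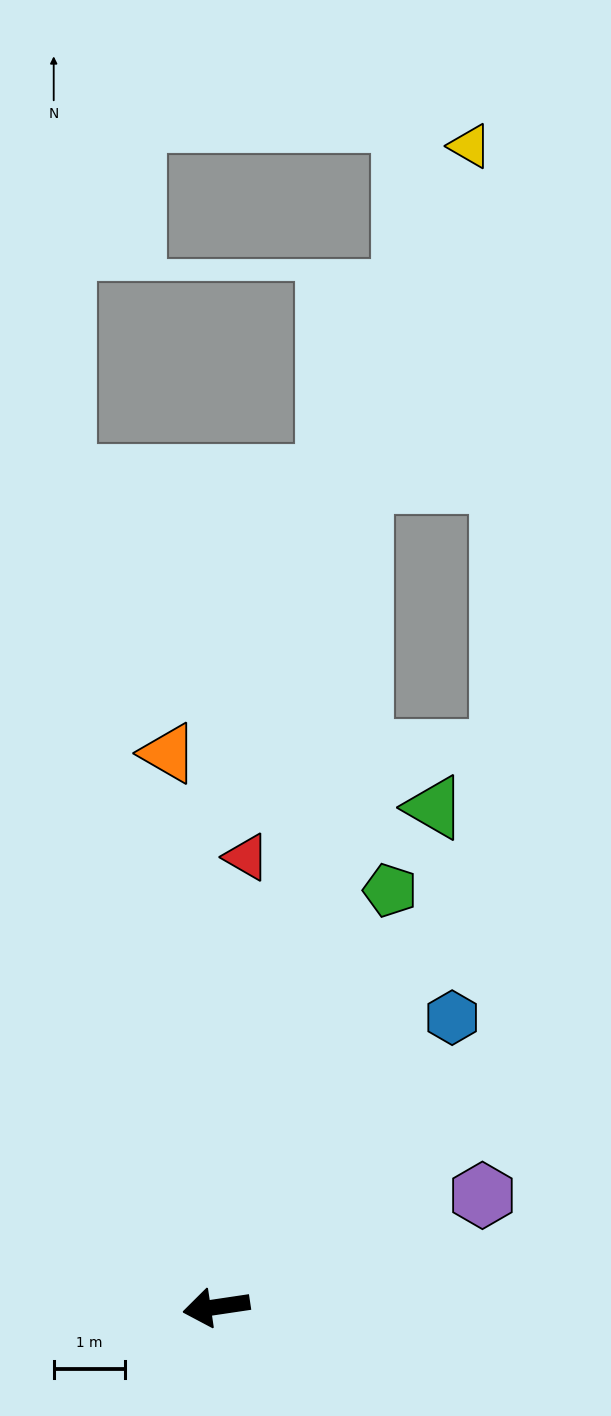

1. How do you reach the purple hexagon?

turn right 166°, forward 4.0 m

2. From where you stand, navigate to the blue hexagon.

turn right 138°, forward 5.2 m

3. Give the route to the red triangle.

turn right 102°, forward 6.3 m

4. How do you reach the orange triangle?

turn right 94°, forward 7.8 m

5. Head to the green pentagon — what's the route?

turn right 121°, forward 6.3 m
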